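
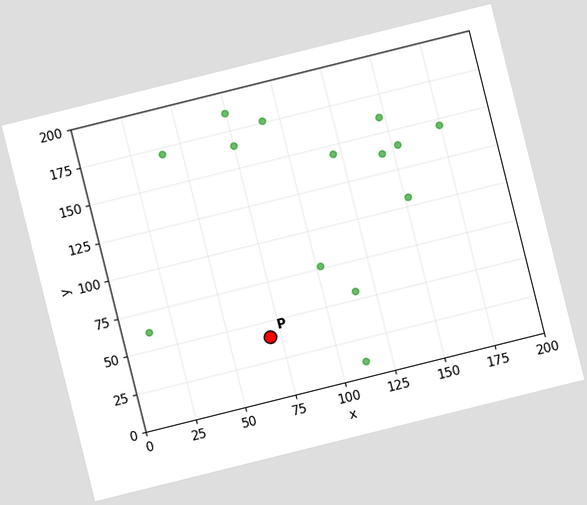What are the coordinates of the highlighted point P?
The chart is tilted about 14° counter-clockwise. Following the gridlines from P to each axis, P sits at (70, 40).

(70, 40)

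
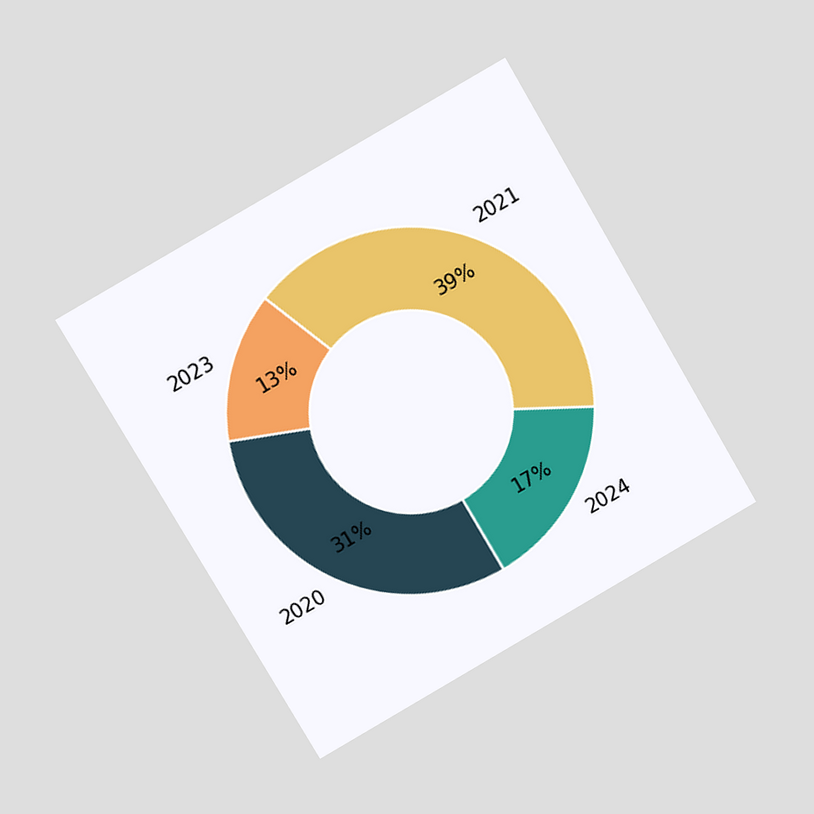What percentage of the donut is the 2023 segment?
13%

The chart is tilted about 30° counter-clockwise and viewed at a slight angle. The 2023 segment takes up 13% of the ring.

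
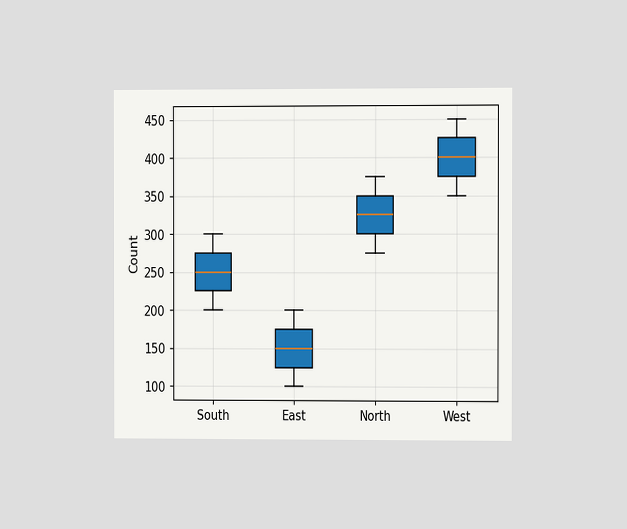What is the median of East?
150

The chart is viewed at a slight angle. The median line in the East box sits at 150.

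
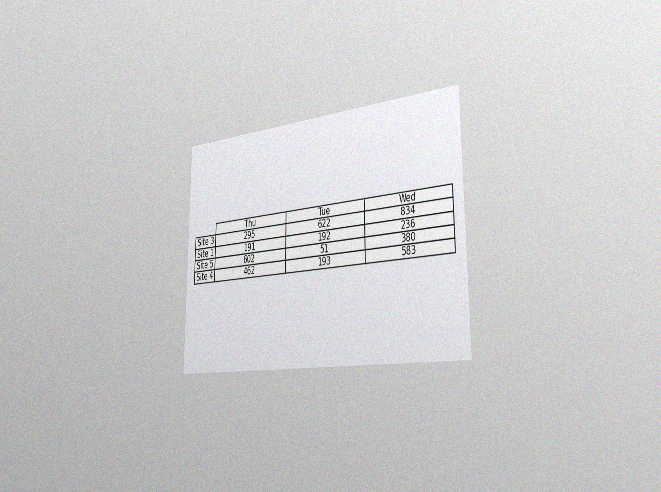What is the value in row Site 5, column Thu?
602

The chart is viewed slightly from the right, with some photo noise. The (Site 5, Thu) cell reads 602.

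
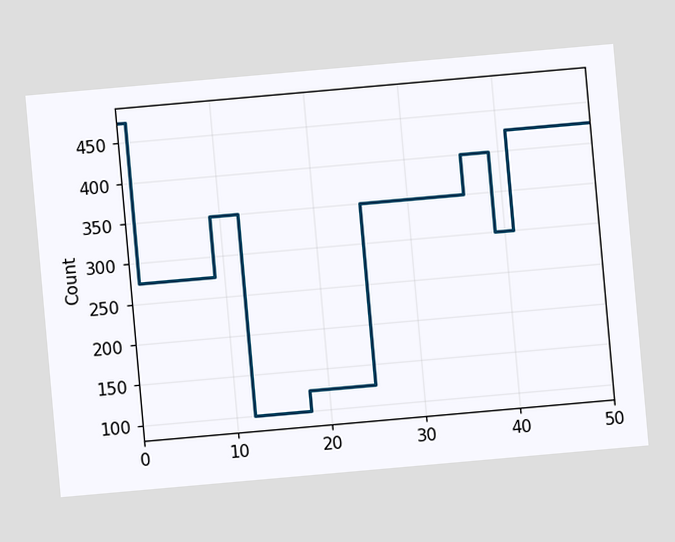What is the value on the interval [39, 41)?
300

The chart is tilted about 5° counter-clockwise. On [39, 41) the step sits at 300.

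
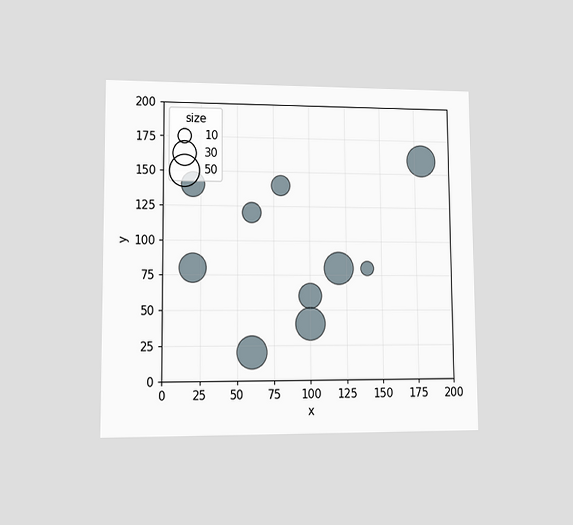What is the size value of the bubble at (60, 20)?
50

The chart is viewed at a slight angle. Matching the bubble at (60, 20) against the size legend gives 50.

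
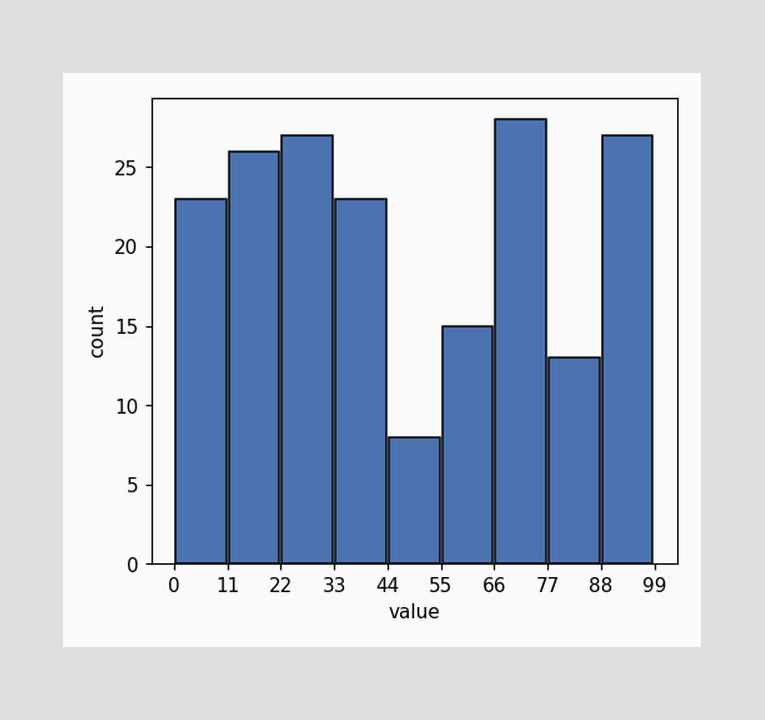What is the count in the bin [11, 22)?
The [11, 22) bin has height 26.

26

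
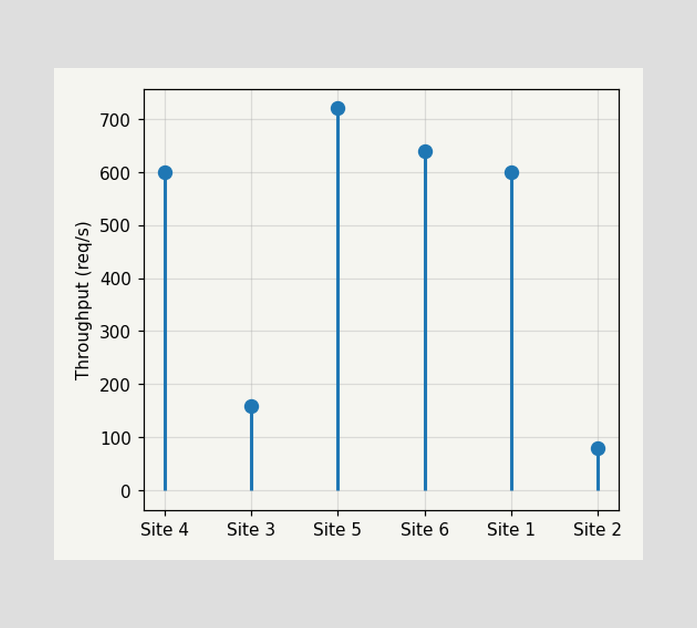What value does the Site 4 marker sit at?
600req/s

The Site 4 marker sits at 600req/s.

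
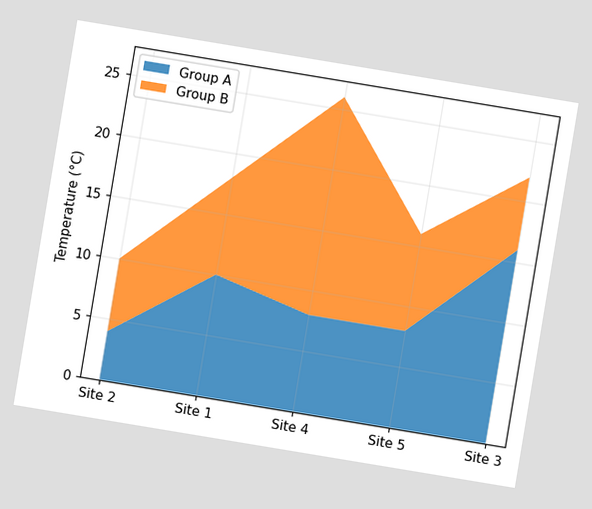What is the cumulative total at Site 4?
The chart is tilted about 9° clockwise. The stacked total at Site 4 reaches 26°C.

26°C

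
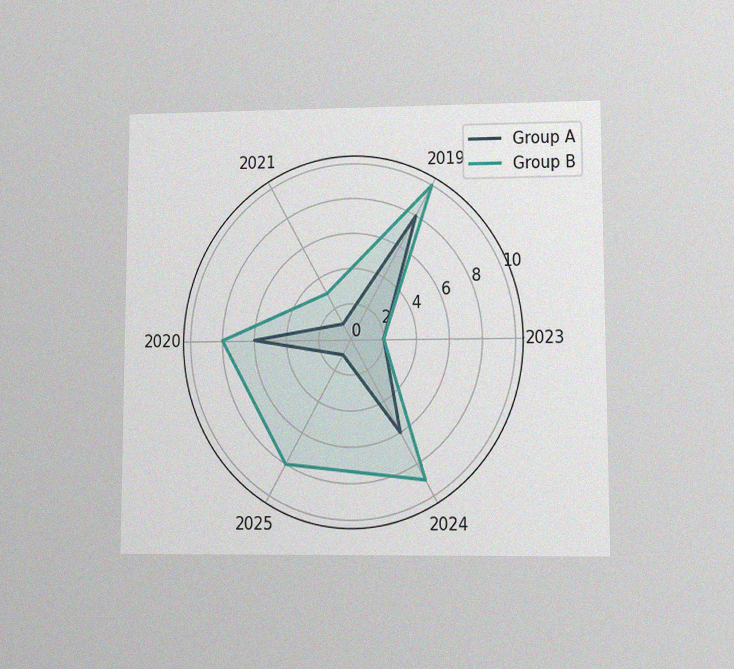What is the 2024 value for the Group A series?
6

The chart is viewed at a slight angle, with some photo noise. On the 2024 axis, Group A reaches 6.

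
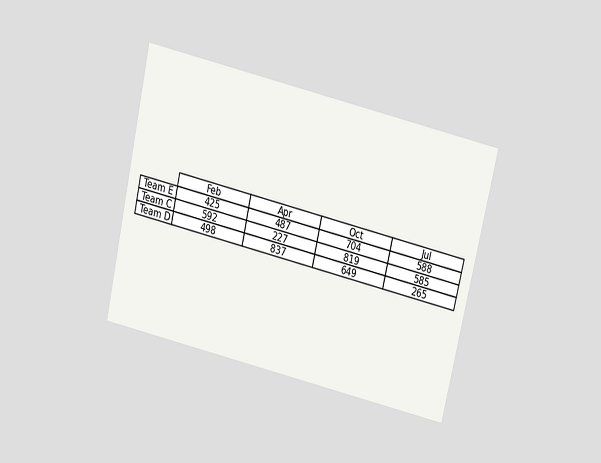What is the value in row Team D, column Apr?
837

The chart is tilted about 13° clockwise and viewed slightly from above. The (Team D, Apr) cell reads 837.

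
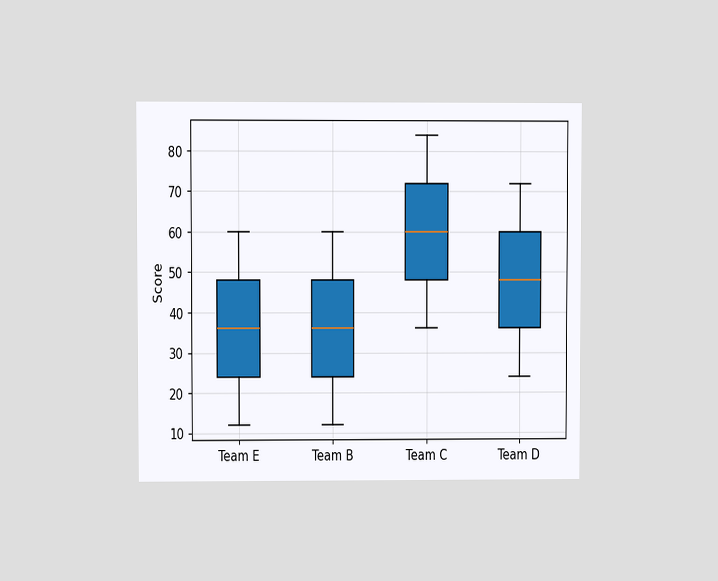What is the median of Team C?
The chart is viewed at a slight angle. The median line in the Team C box sits at 60.

60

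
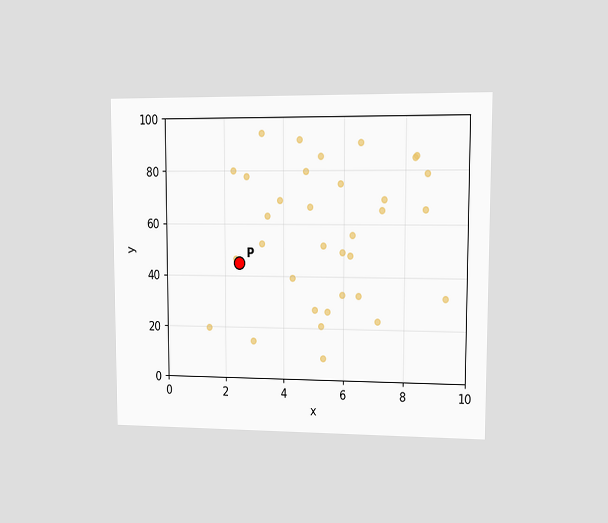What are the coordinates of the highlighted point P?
The chart is viewed at a slight angle. Following the gridlines from P to each axis, P sits at (2.5, 45).

(2.5, 45)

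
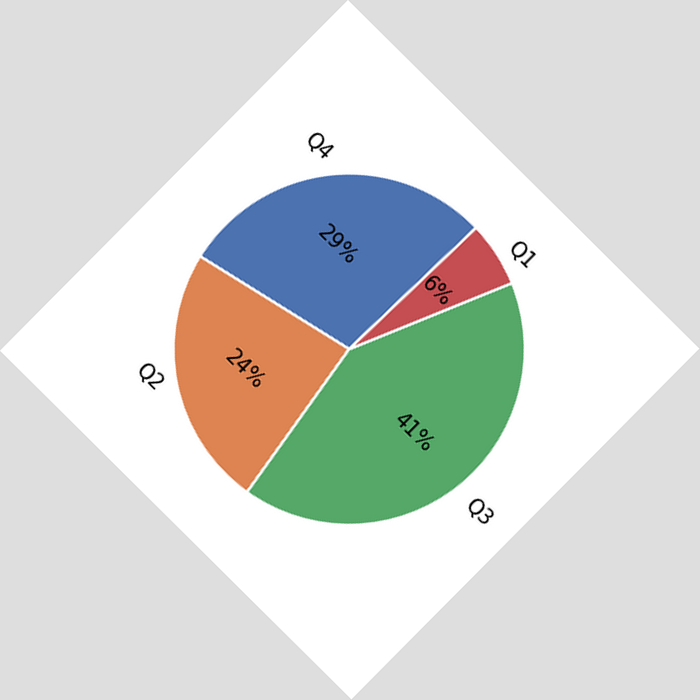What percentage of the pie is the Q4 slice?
29%

The chart is tilted about 45° clockwise. The Q4 slice takes up 29% of the pie.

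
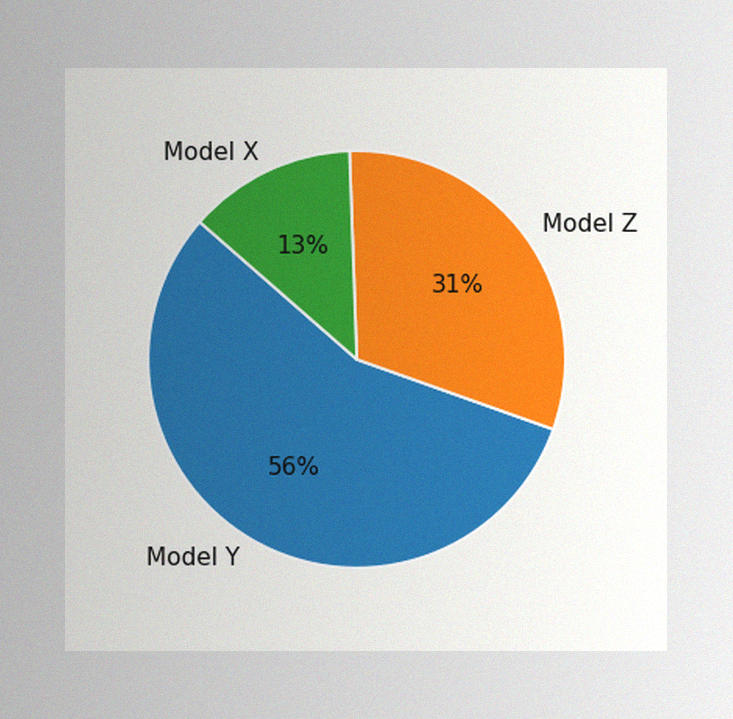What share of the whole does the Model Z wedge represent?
The image has some photo noise and uneven lighting. The Model Z slice takes up 31% of the pie.

31%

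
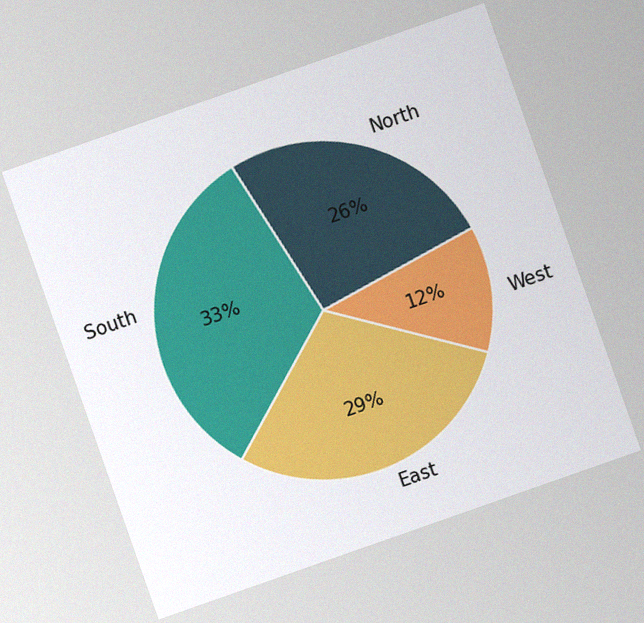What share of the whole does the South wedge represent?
33%

The chart is tilted about 19° counter-clockwise, with some photo noise. The South slice takes up 33% of the pie.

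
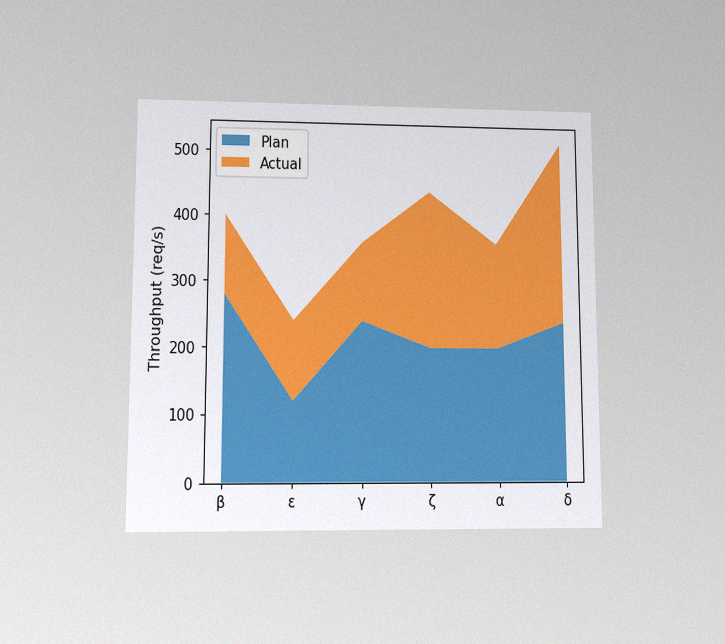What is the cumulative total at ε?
The chart is viewed at a slight angle, with some photo noise. The stacked total at ε reaches 240req/s.

240req/s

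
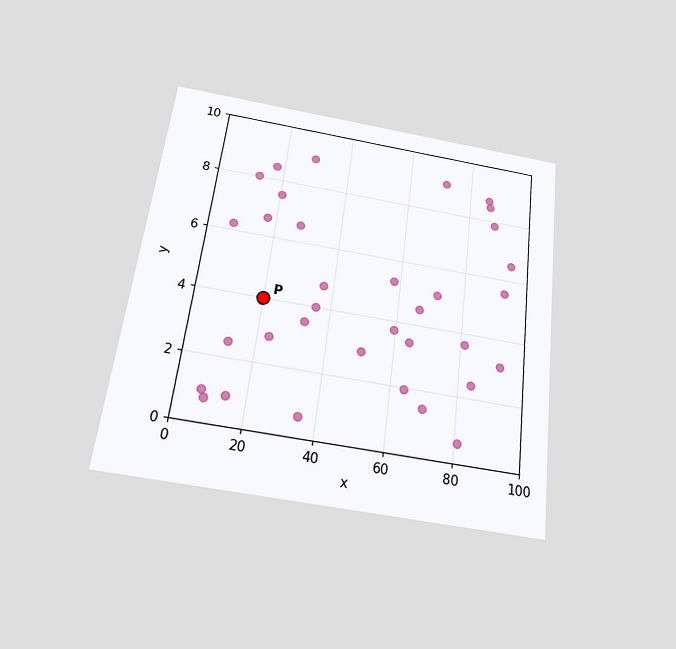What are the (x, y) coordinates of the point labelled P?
(20, 4)

The chart is tilted about 7° clockwise and viewed slightly from below. Following the gridlines from P to each axis, P sits at (20, 4).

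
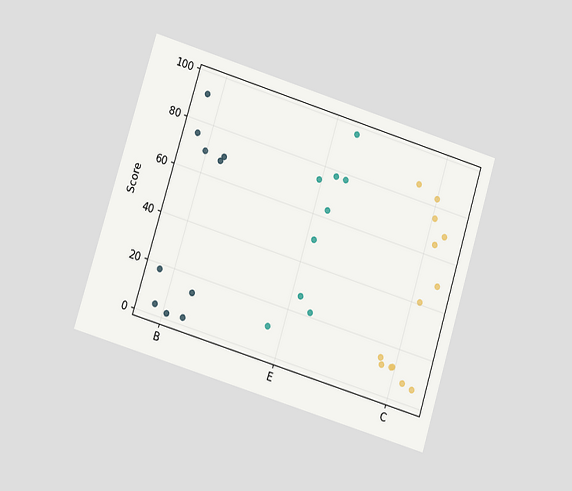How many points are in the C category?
13

The chart is tilted about 17° clockwise and viewed at a slight angle. Counting the markers in the C column gives 13.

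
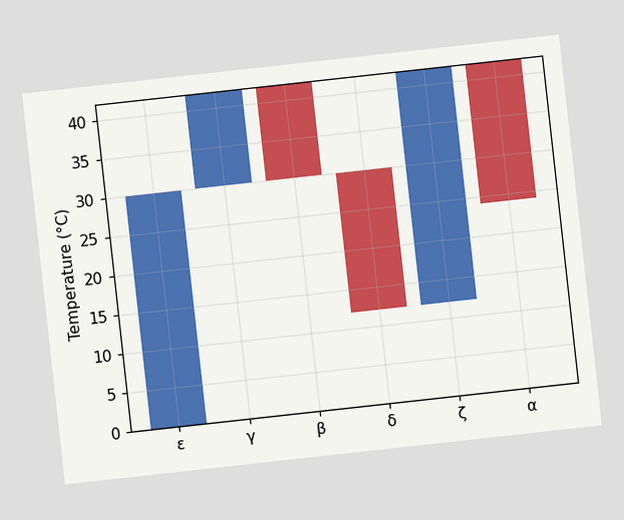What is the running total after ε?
30°C

The chart is tilted about 6° counter-clockwise. After ε the running total reaches 30°C.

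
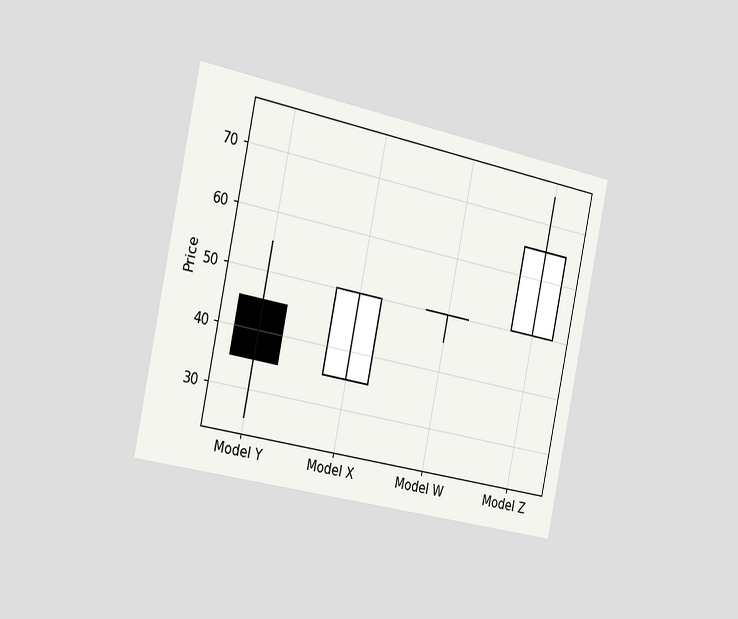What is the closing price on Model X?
50

The chart is tilted about 12° clockwise and viewed slightly from the left. The Model X candle closes at 50.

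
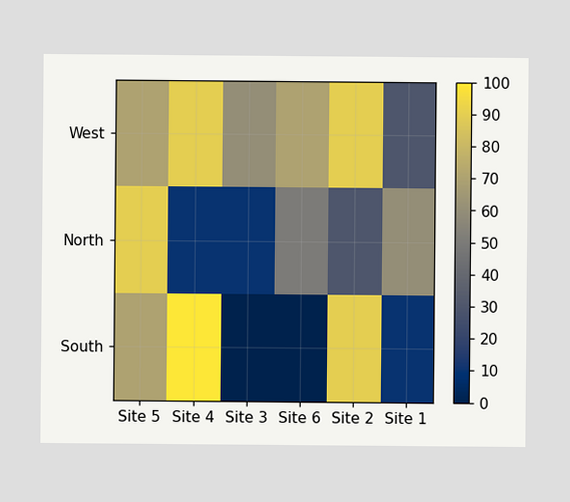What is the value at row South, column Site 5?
70

Matching cell (South, Site 5) against the colorbar gives 70.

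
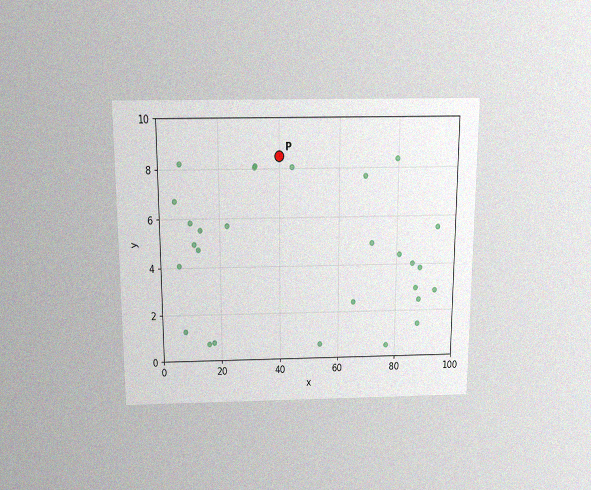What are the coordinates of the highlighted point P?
The chart is viewed slightly from above, with some photo noise. Following the gridlines from P to each axis, P sits at (40, 8.5).

(40, 8.5)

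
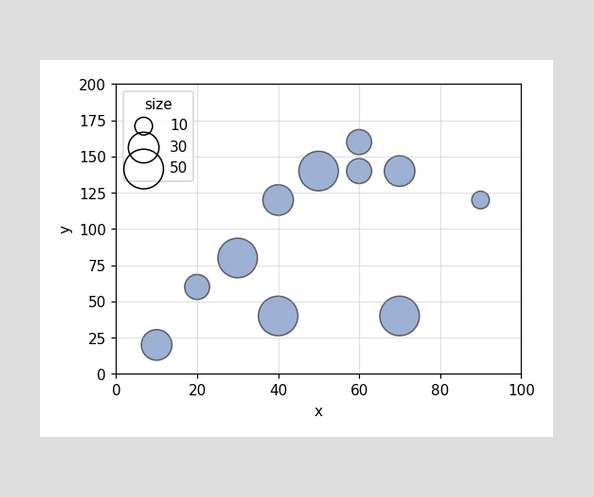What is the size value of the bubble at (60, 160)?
Matching the bubble at (60, 160) against the size legend gives 20.

20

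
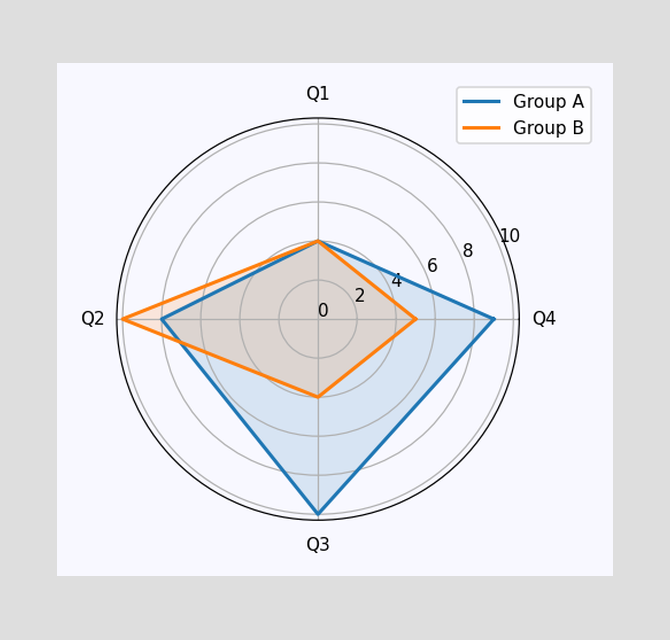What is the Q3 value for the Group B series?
On the Q3 axis, Group B reaches 4.

4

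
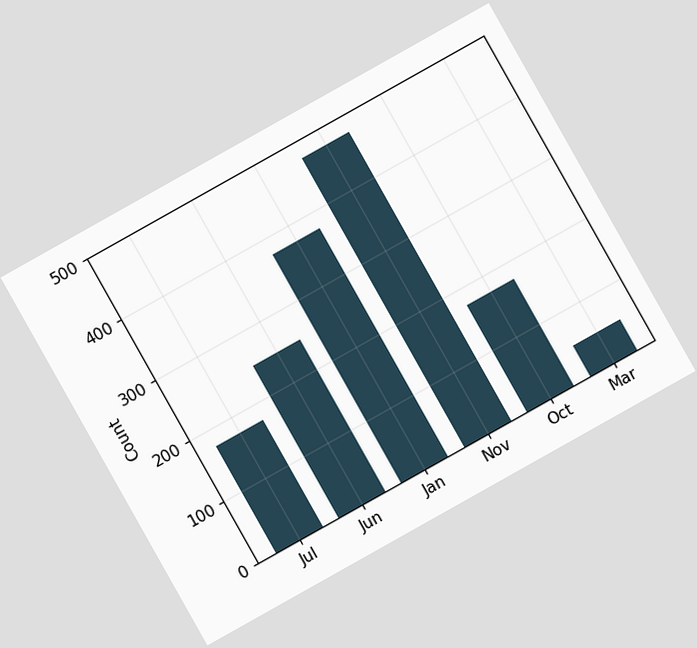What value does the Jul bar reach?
175

The chart is tilted about 29° counter-clockwise. Reading along the chart's y-axis, the Jul bar reaches 175.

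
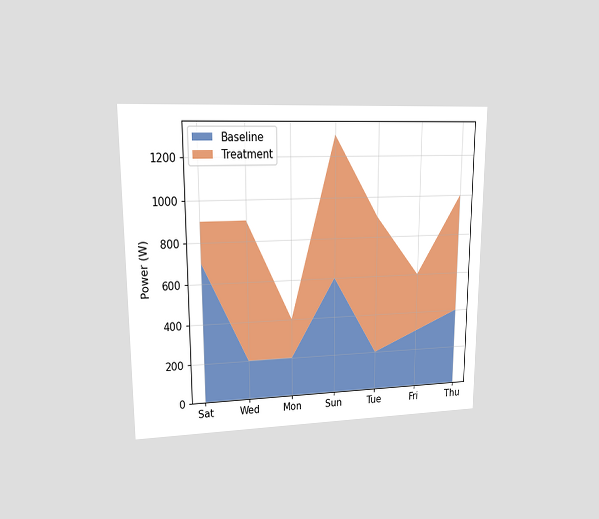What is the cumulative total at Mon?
400W

The chart is viewed at a slight angle. The stacked total at Mon reaches 400W.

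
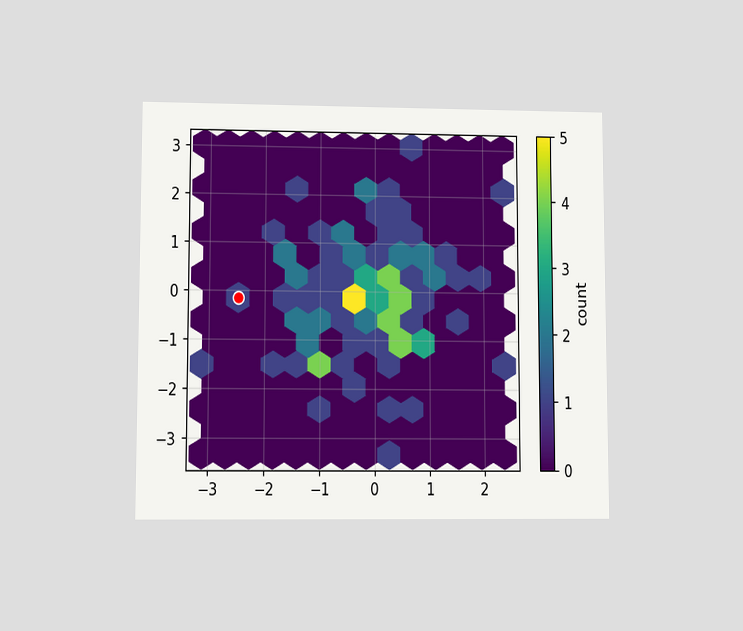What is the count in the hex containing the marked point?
The chart is viewed at a slight angle. The marked hex reads 1 on the colorbar.

1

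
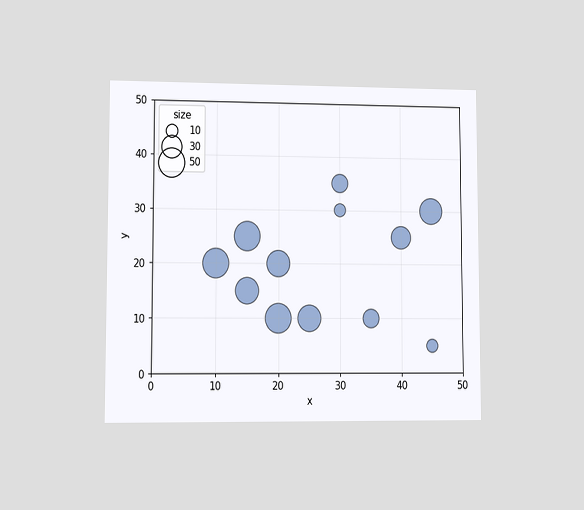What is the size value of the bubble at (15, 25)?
50

The chart is viewed at a slight angle. Matching the bubble at (15, 25) against the size legend gives 50.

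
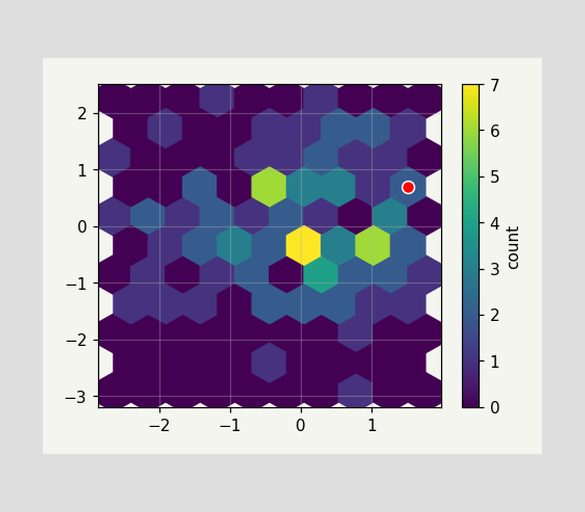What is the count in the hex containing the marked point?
The marked hex reads 2 on the colorbar.

2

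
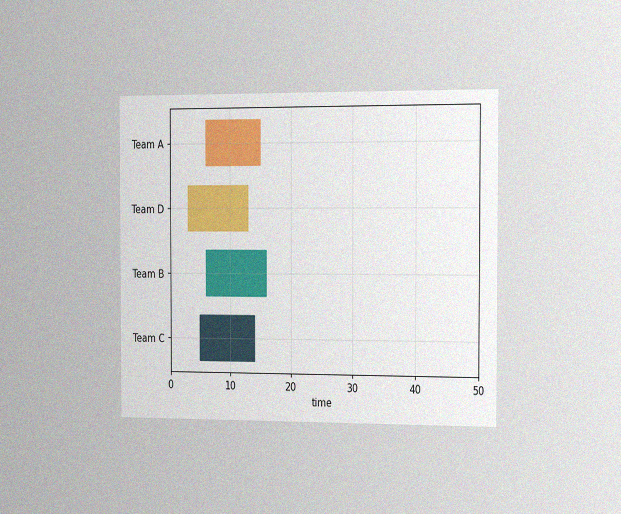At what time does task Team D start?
3

The chart is viewed slightly from the right, with some photo noise. The Team D bar begins at t=3.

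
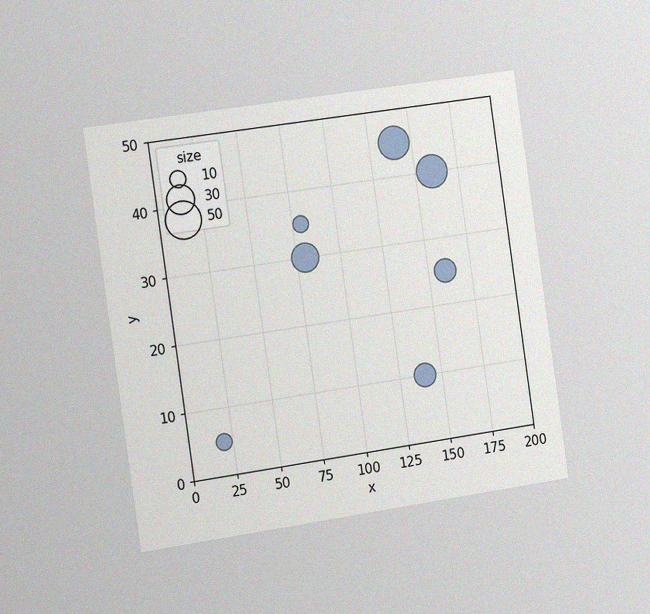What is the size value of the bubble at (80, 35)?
The chart is tilted about 8° counter-clockwise and viewed slightly from the left, with some photo noise. Matching the bubble at (80, 35) against the size legend gives 10.

10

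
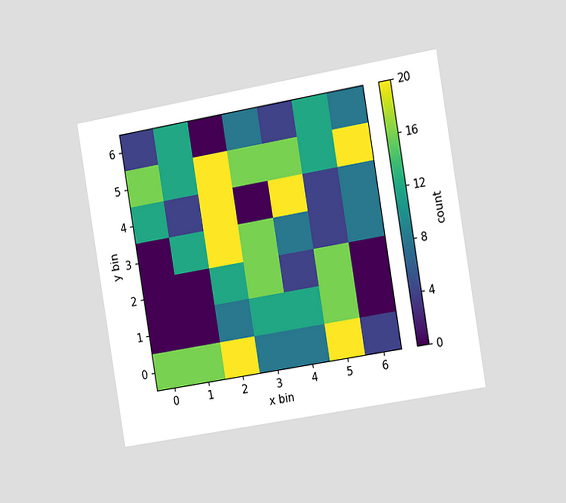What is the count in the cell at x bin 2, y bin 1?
The chart is tilted about 9° counter-clockwise and viewed slightly from the right. Matching the cell (2, 1) against the colorbar gives 8.

8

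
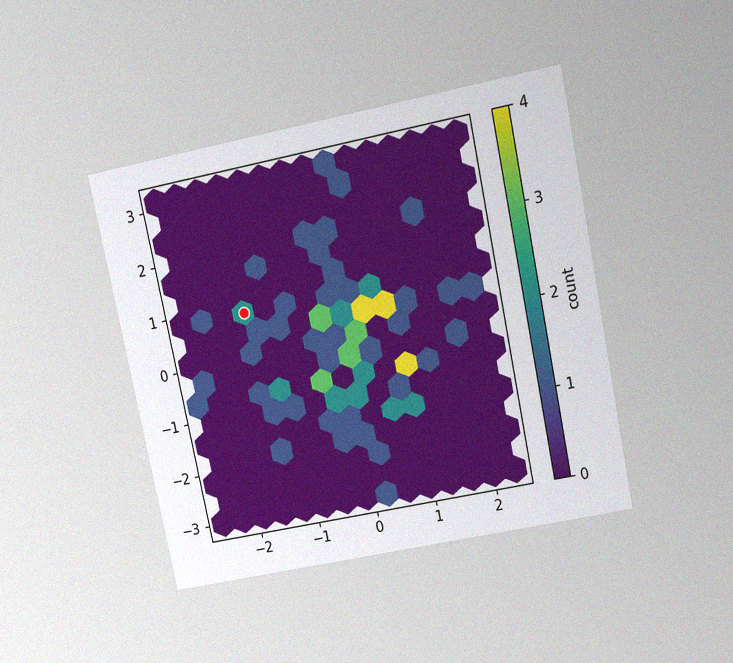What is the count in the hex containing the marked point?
The chart is tilted about 12° counter-clockwise and viewed slightly from above, with some photo noise. The marked hex reads 2 on the colorbar.

2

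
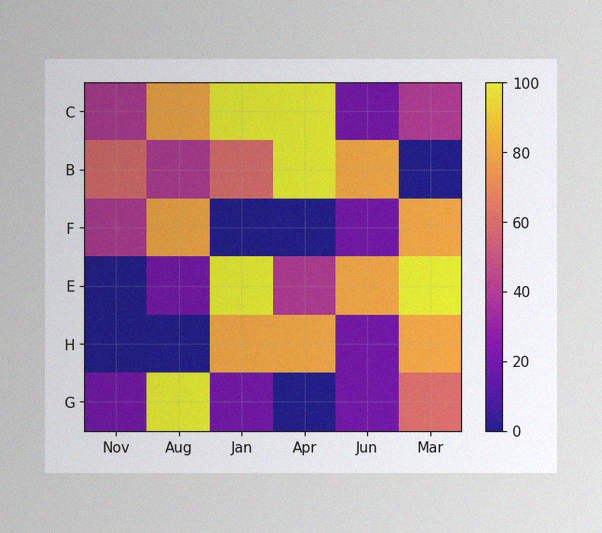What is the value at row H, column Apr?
The image has some photo noise and uneven lighting. Matching cell (H, Apr) against the colorbar gives 80.

80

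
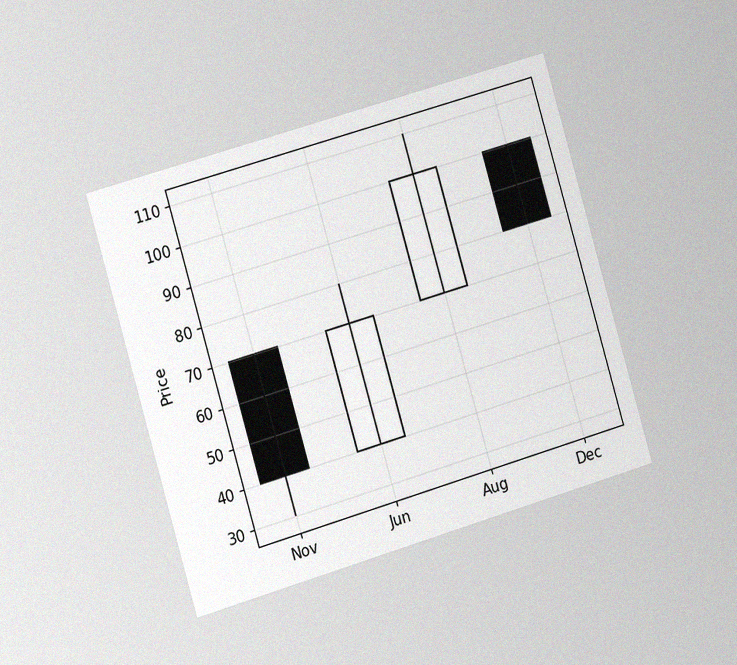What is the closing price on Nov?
40

The chart is tilted about 16° counter-clockwise and viewed slightly from the left, with some photo noise. The Nov candle closes at 40.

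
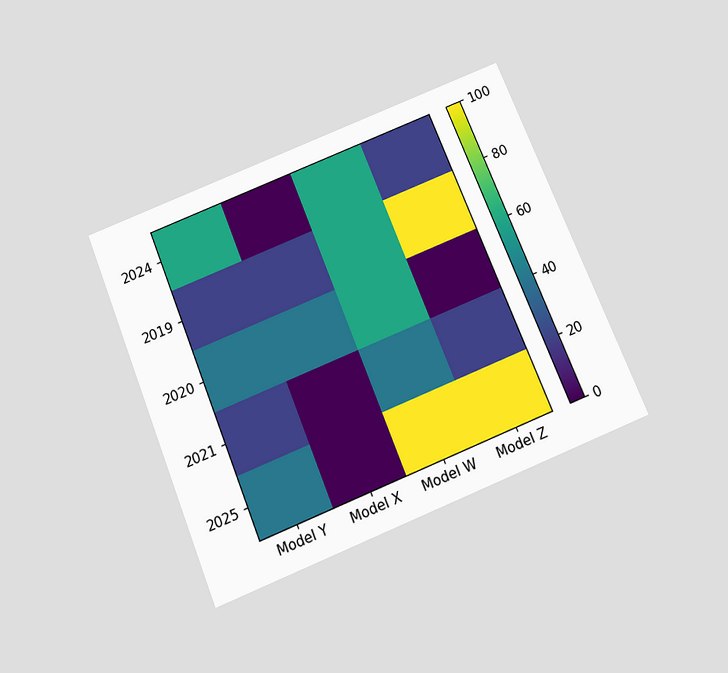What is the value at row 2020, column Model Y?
The chart is tilted about 22° counter-clockwise and viewed slightly from below. Matching cell (2020, Model Y) against the colorbar gives 40.

40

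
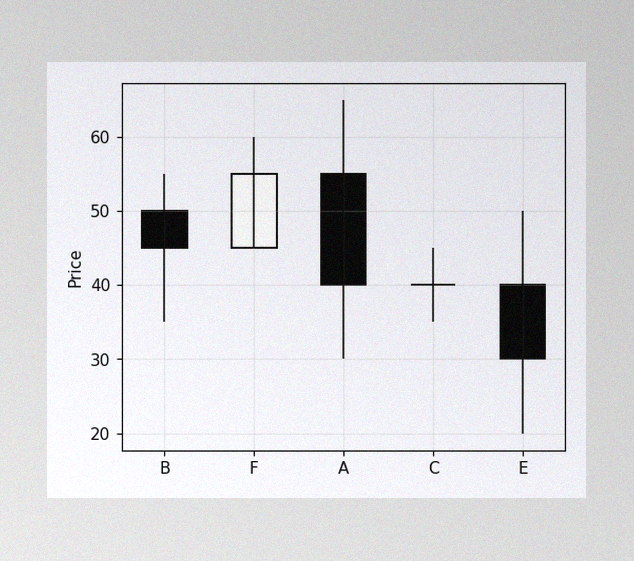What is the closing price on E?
30

The image has some photo noise and uneven lighting. The E candle closes at 30.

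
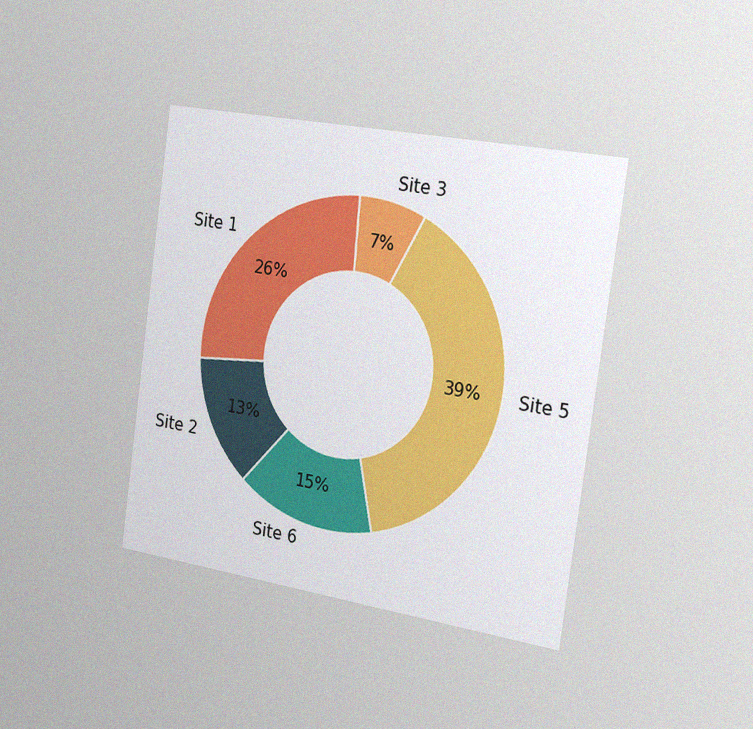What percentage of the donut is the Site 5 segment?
The chart is tilted about 8° clockwise and viewed slightly from the right, with some photo noise. The Site 5 segment takes up 39% of the ring.

39%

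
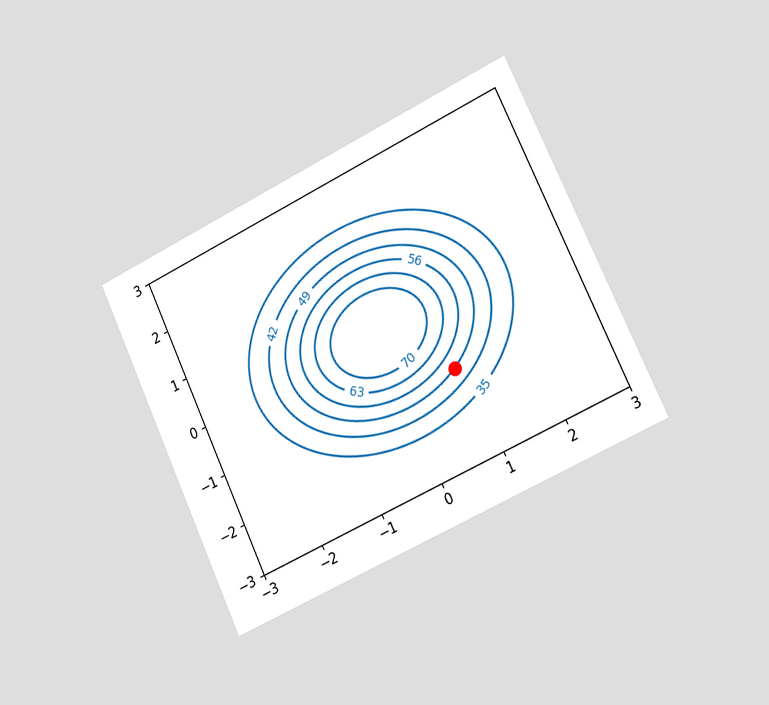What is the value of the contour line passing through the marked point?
49

The chart is tilted about 25° counter-clockwise and viewed slightly from the right. The marked point sits on the contour labelled 49.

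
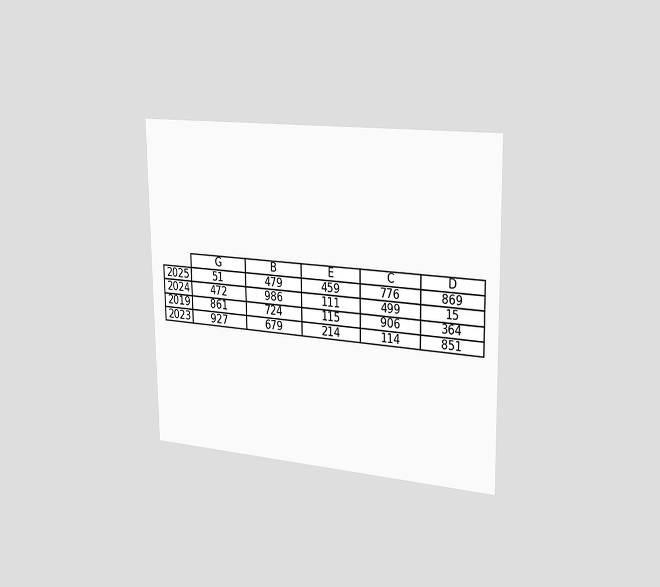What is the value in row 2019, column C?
The chart is viewed slightly from the right. The (2019, C) cell reads 906.

906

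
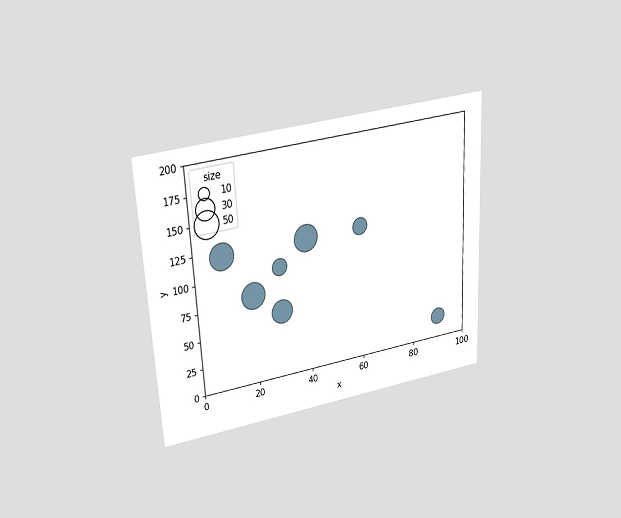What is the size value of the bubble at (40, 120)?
50

The chart is tilted about 3° counter-clockwise and viewed slightly from above. Matching the bubble at (40, 120) against the size legend gives 50.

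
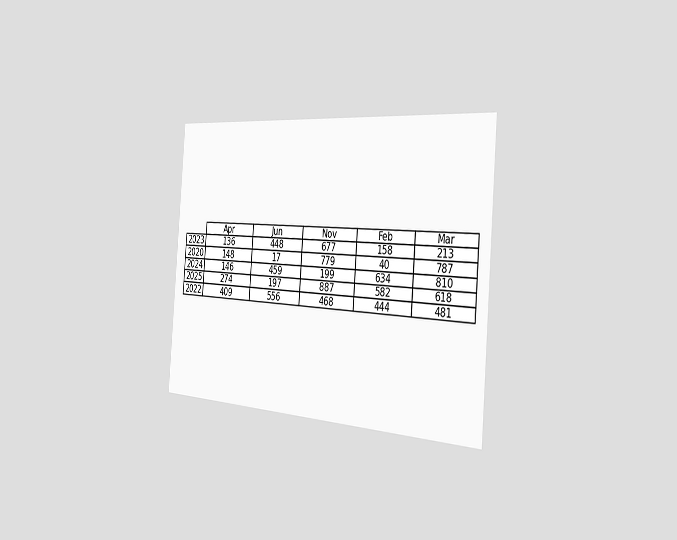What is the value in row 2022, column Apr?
The chart is tilted about 4° clockwise and viewed slightly from the right. The (2022, Apr) cell reads 409.

409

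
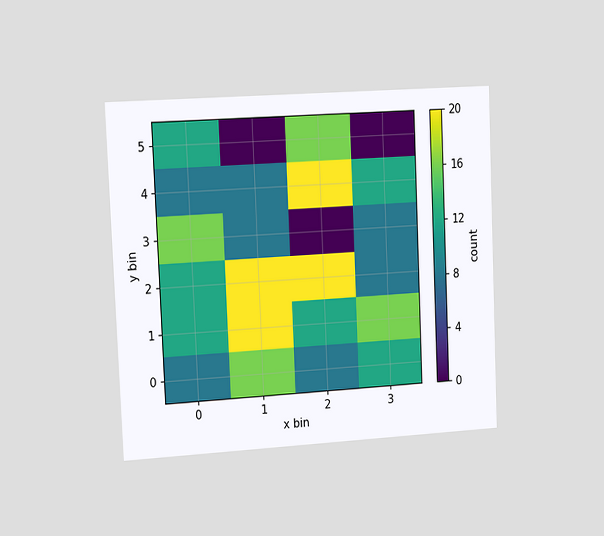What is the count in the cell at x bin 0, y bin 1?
12

The chart is tilted about 2° counter-clockwise and viewed slightly from the left. Matching the cell (0, 1) against the colorbar gives 12.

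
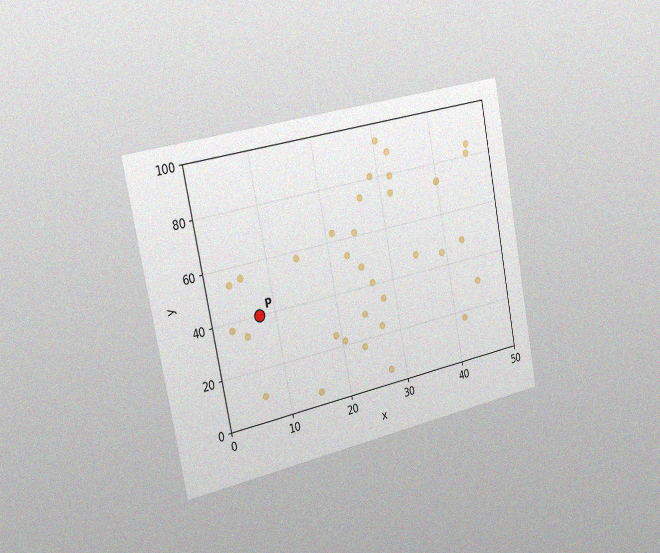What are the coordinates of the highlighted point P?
(7.5, 40)

The chart is tilted about 11° counter-clockwise and viewed slightly from the left, with some photo noise. Following the gridlines from P to each axis, P sits at (7.5, 40).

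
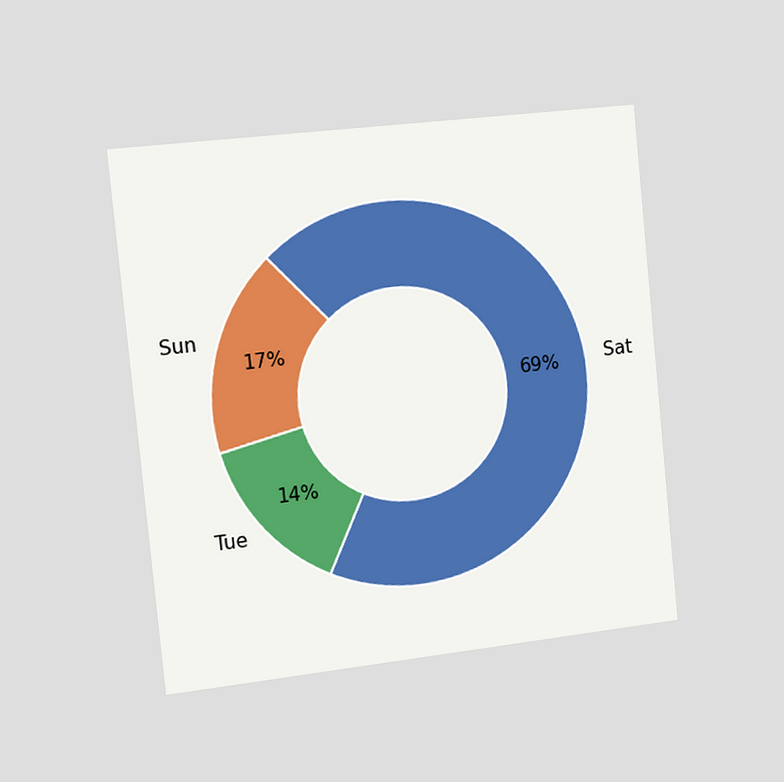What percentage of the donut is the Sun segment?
The chart is tilted about 6° counter-clockwise and viewed slightly from the left. The Sun segment takes up 17% of the ring.

17%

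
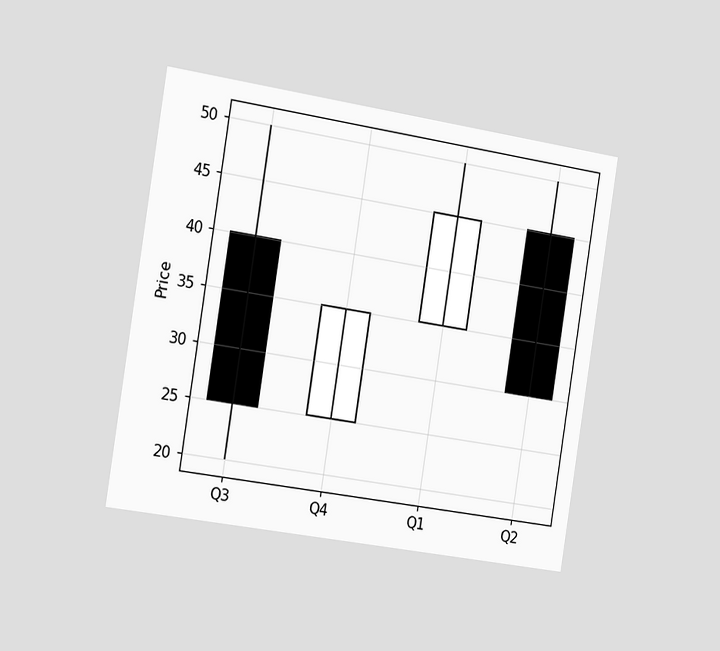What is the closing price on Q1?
45

The chart is tilted about 9° clockwise and viewed slightly from the left. The Q1 candle closes at 45.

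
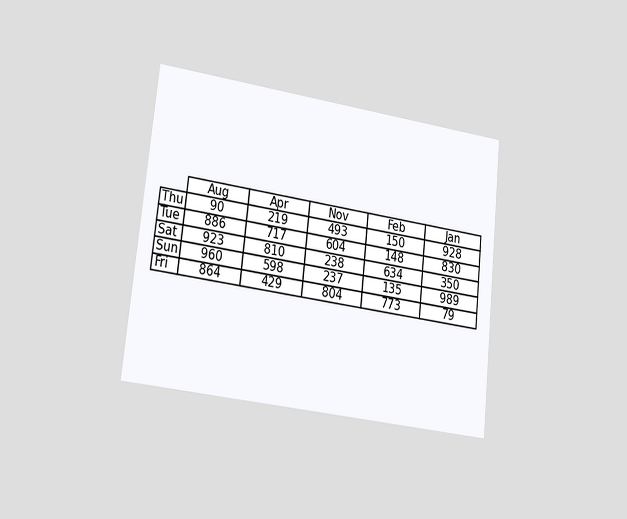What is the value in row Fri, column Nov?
804

The chart is tilted about 6° clockwise and viewed slightly from the left. The (Fri, Nov) cell reads 804.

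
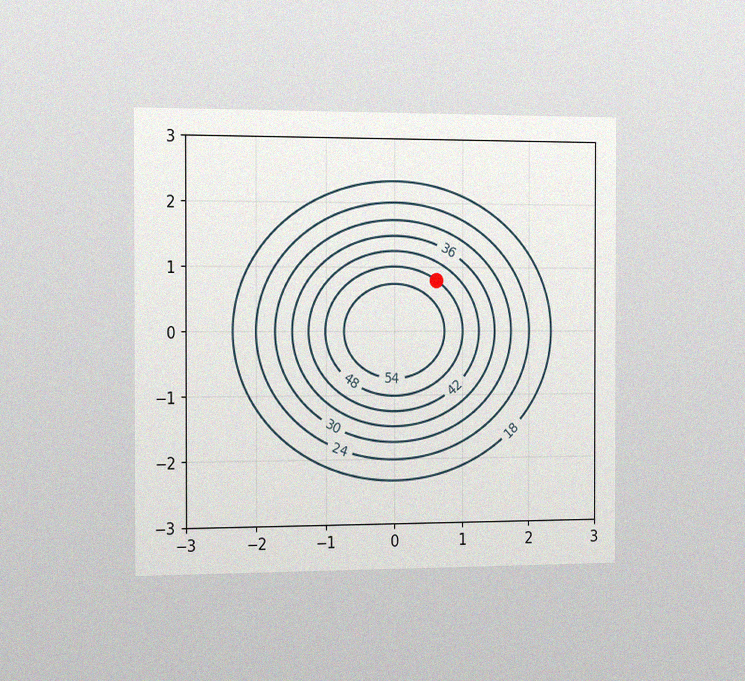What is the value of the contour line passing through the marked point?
48

The chart is viewed slightly from the left, with some photo noise. The marked point sits on the contour labelled 48.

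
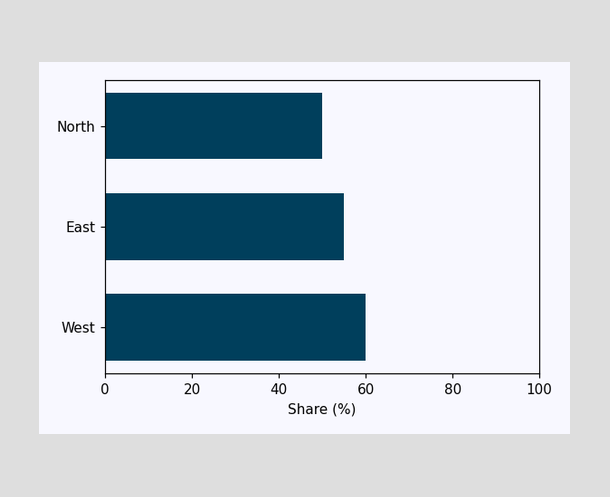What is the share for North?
Reading along the chart's x-axis, the North bar reaches 50%.

50%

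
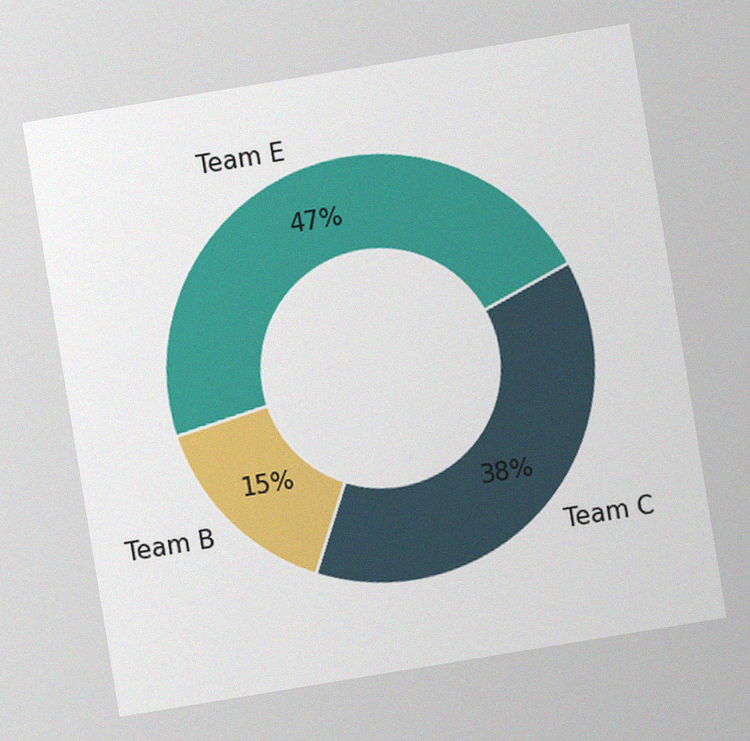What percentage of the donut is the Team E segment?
The chart is tilted about 9° counter-clockwise, with some photo noise. The Team E segment takes up 47% of the ring.

47%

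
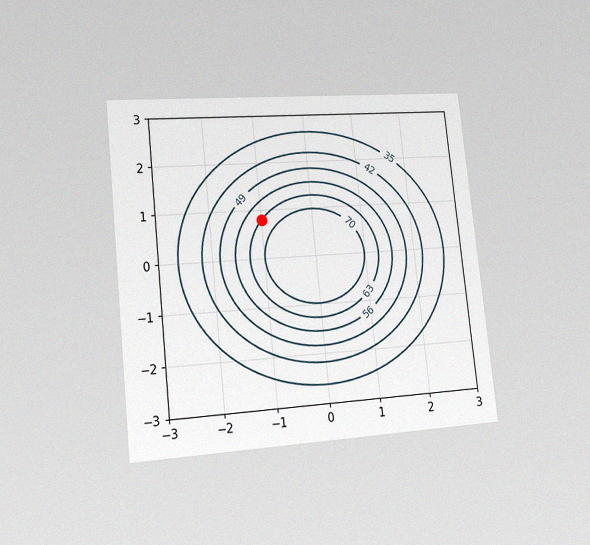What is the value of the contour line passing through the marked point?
63

The chart is tilted about 6° counter-clockwise and viewed slightly from the left, with some photo noise. The marked point sits on the contour labelled 63.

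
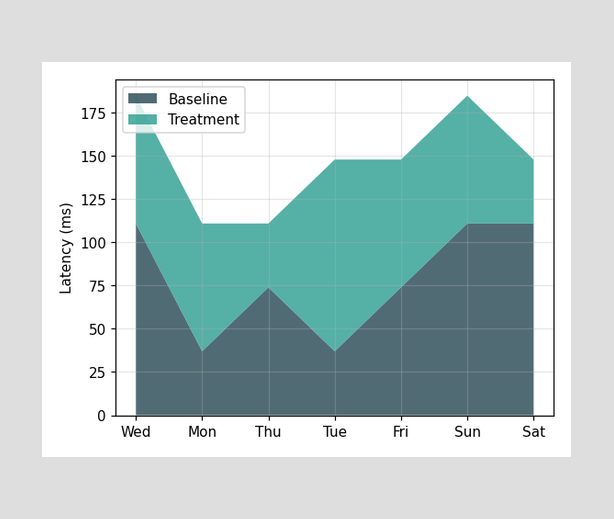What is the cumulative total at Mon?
111ms

The stacked total at Mon reaches 111ms.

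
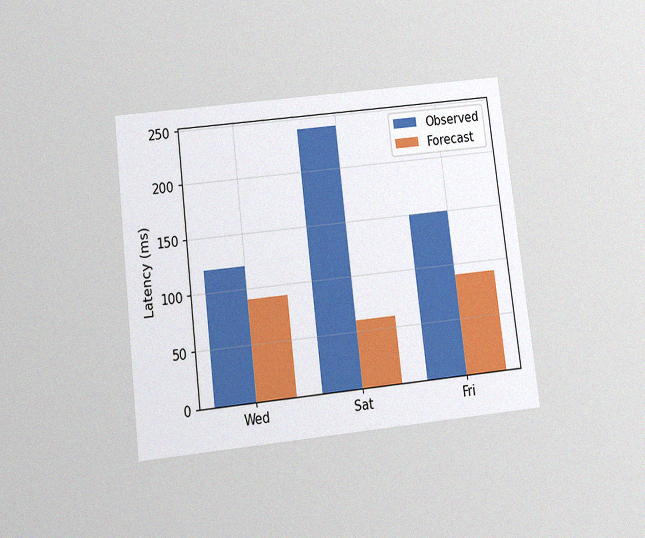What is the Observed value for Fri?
The chart is tilted about 7° counter-clockwise and viewed slightly from below, with some photo noise. The Observed bar at Fri reaches 150ms on the y-axis.

150ms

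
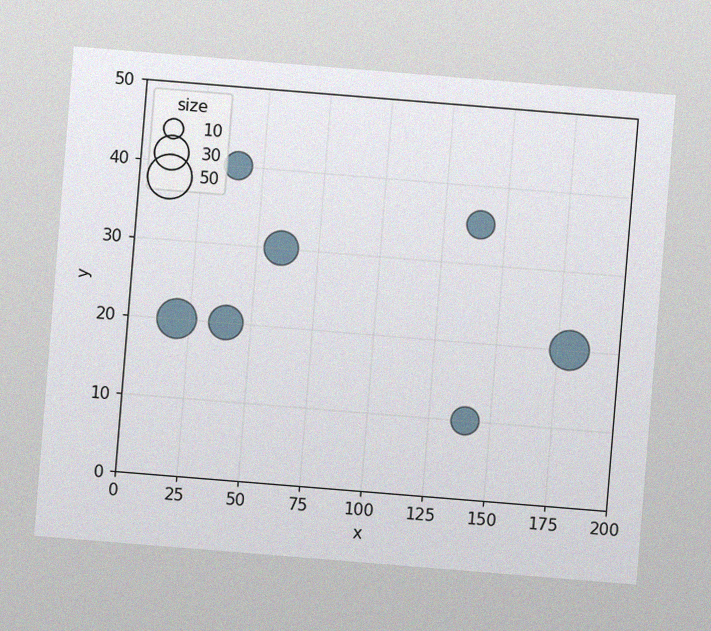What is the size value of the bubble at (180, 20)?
The chart is tilted about 5° clockwise, with some photo noise. Matching the bubble at (180, 20) against the size legend gives 40.

40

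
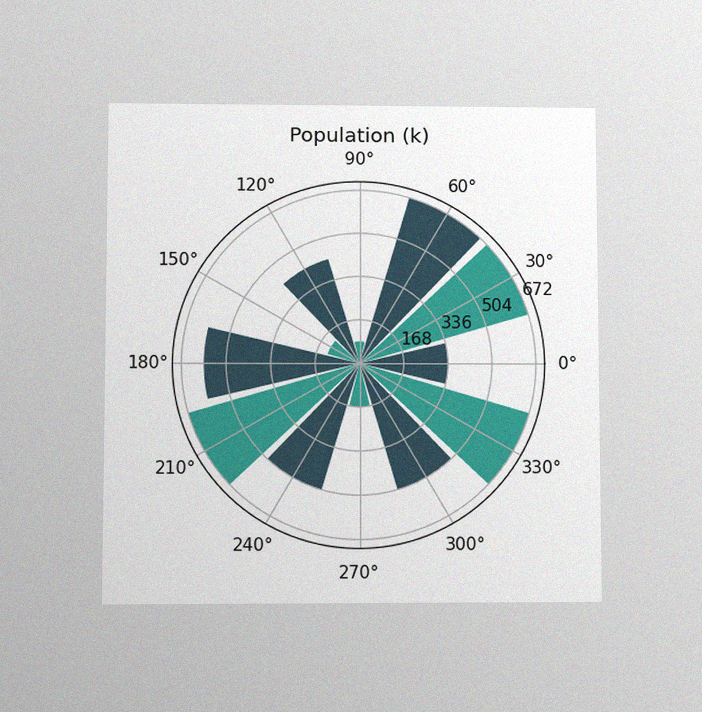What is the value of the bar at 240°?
The chart is viewed at a slight angle, with some photo noise. The bar at 240° reaches 504k on the radial axis.

504k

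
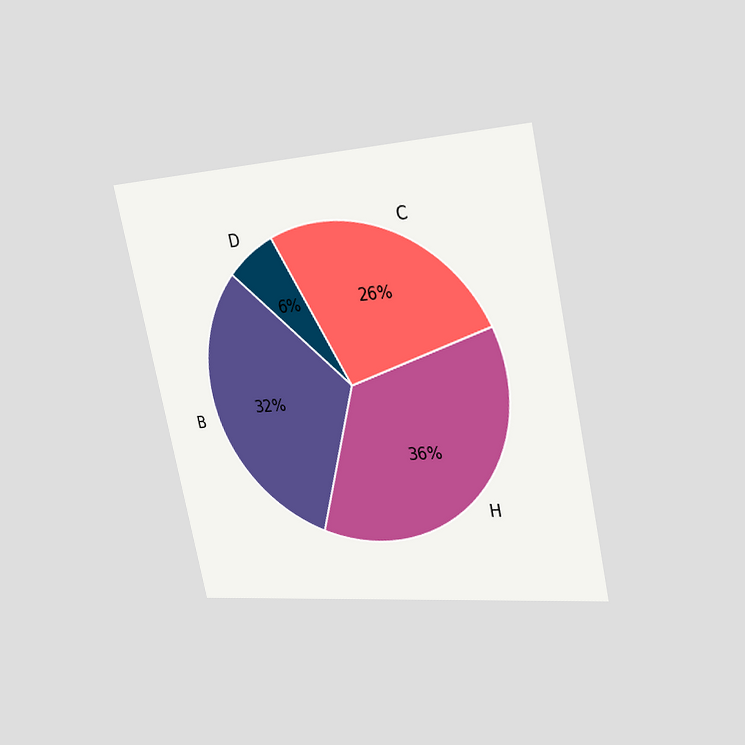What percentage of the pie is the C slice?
26%

The chart is tilted about 12° counter-clockwise and viewed slightly from the right. The C slice takes up 26% of the pie.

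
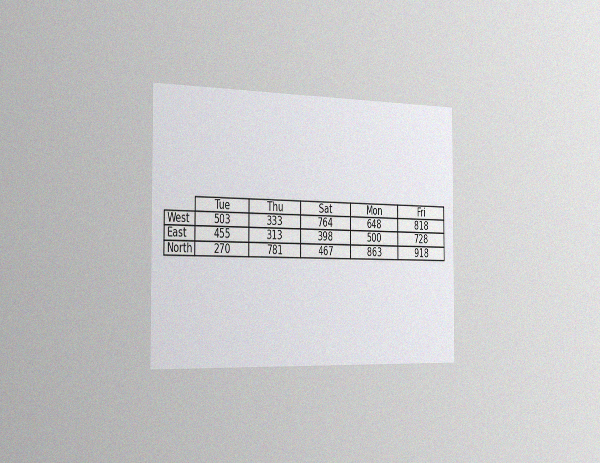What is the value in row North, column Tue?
270

The chart is viewed slightly from the left, with some photo noise. The (North, Tue) cell reads 270.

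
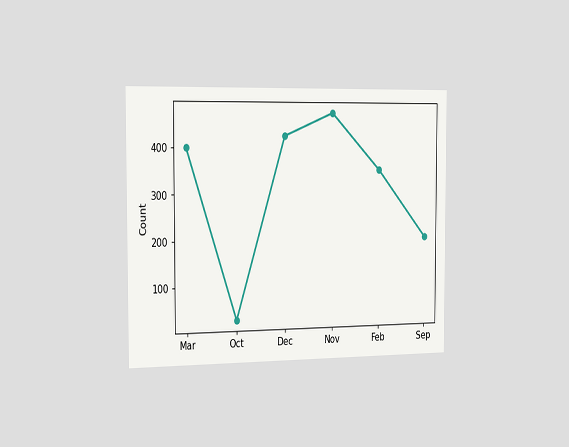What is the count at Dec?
The chart is viewed slightly from the left. At Dec, the line is at 425.

425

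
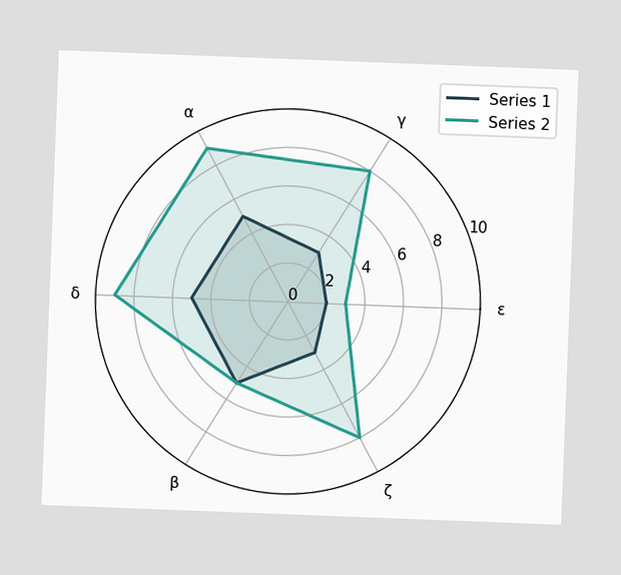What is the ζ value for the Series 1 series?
3

The chart is tilted about 2° clockwise. On the ζ axis, Series 1 reaches 3.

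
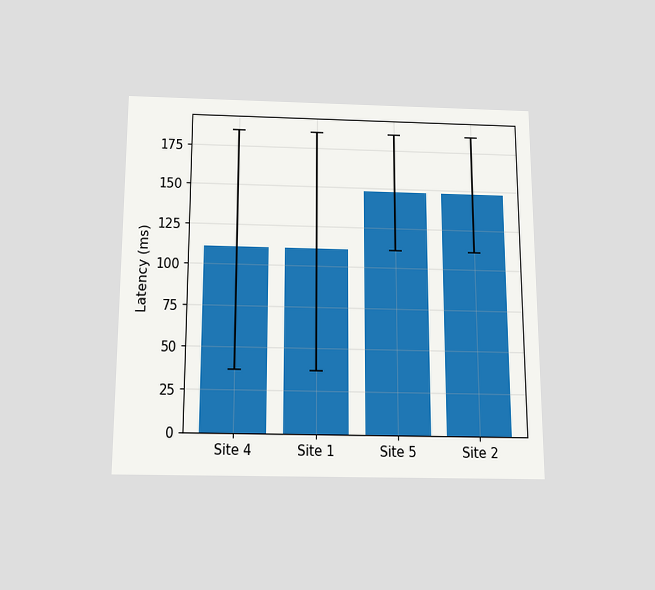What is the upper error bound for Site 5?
The chart is viewed slightly from below. The Site 5 bar's upper whisker reaches 185ms.

185ms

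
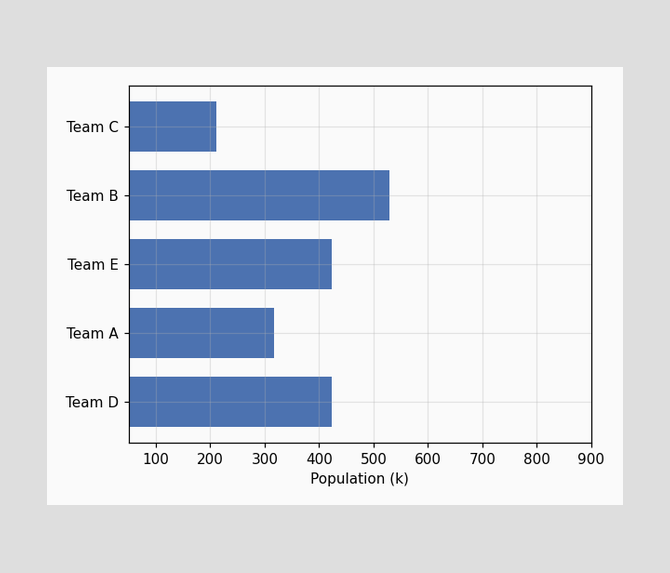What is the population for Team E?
Reading along the chart's x-axis, the Team E bar reaches 424k.

424k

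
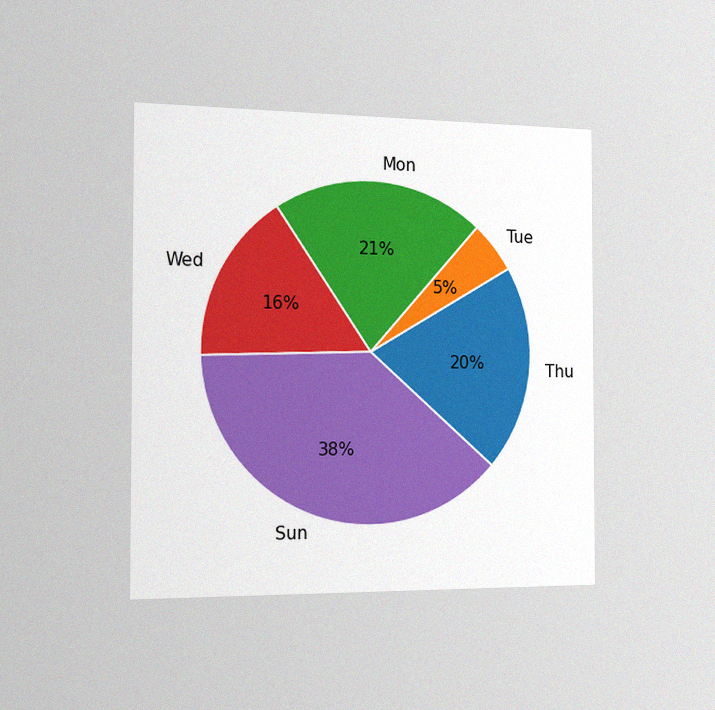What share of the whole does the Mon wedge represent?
The chart is viewed slightly from the left, with some photo noise. The Mon slice takes up 21% of the pie.

21%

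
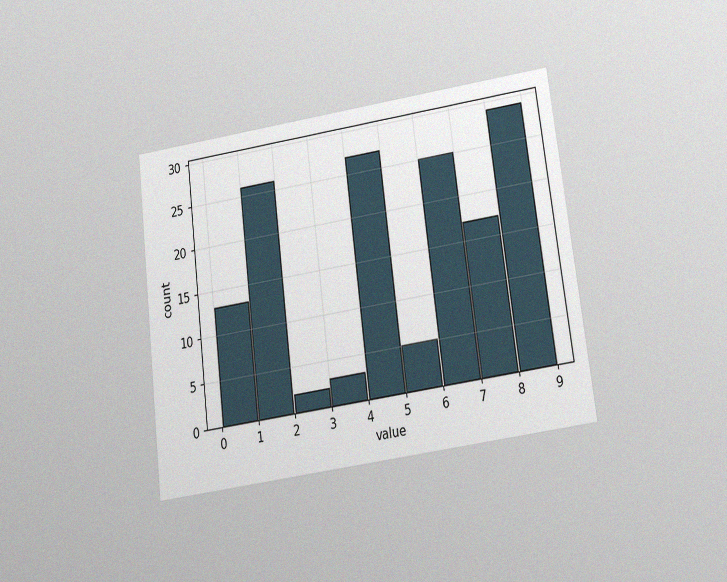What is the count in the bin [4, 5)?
The chart is tilted about 7° counter-clockwise and viewed slightly from below, with some photo noise. The [4, 5) bin has height 27.

27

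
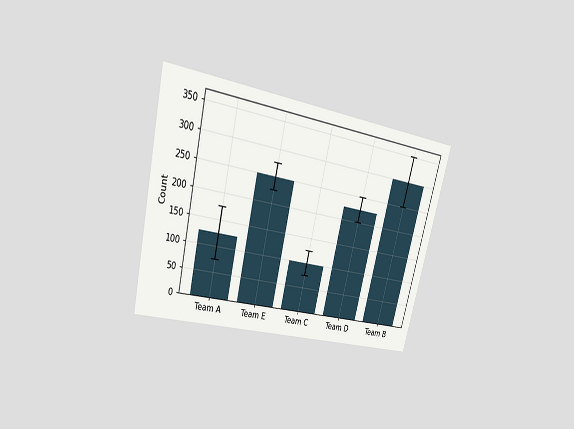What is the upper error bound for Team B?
The chart is tilted about 14° clockwise and viewed at a slight angle. The Team B bar's upper whisker reaches 350.

350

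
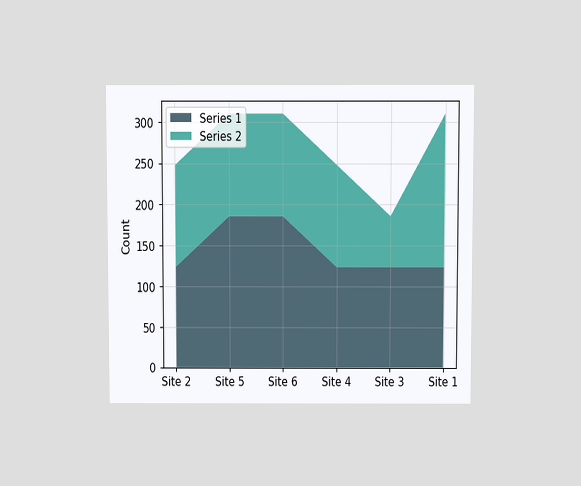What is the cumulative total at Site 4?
248

The chart is viewed slightly from above. The stacked total at Site 4 reaches 248.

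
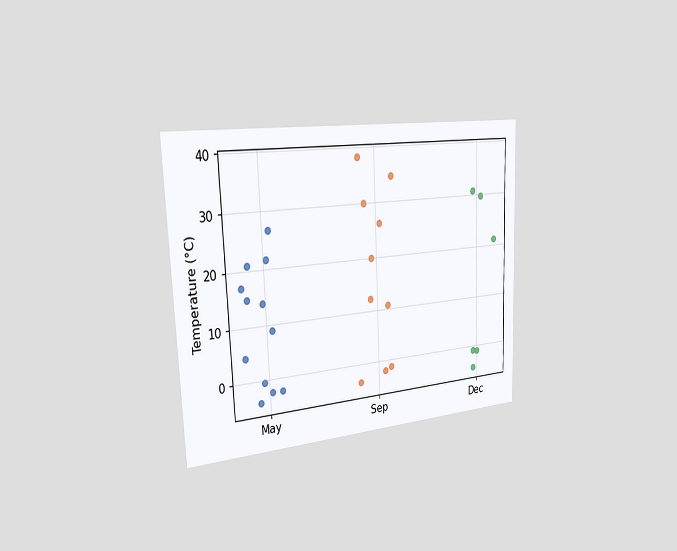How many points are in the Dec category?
6

The chart is tilted about 2° counter-clockwise and viewed slightly from the left. Counting the markers in the Dec column gives 6.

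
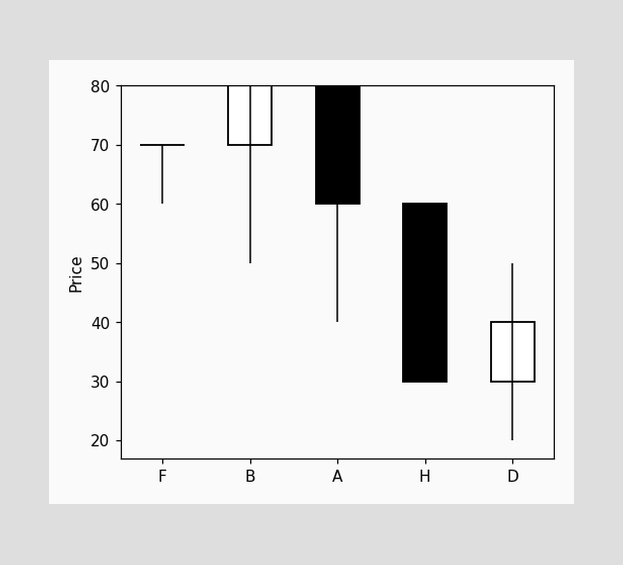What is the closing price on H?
30

The H candle closes at 30.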